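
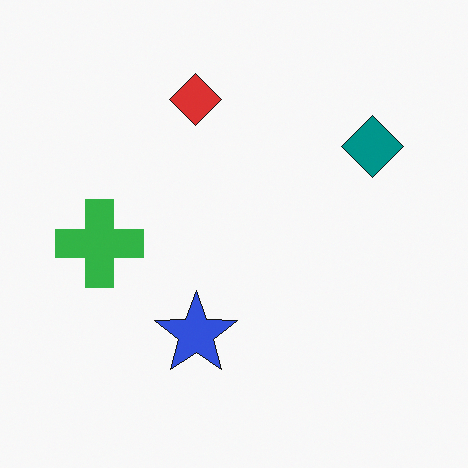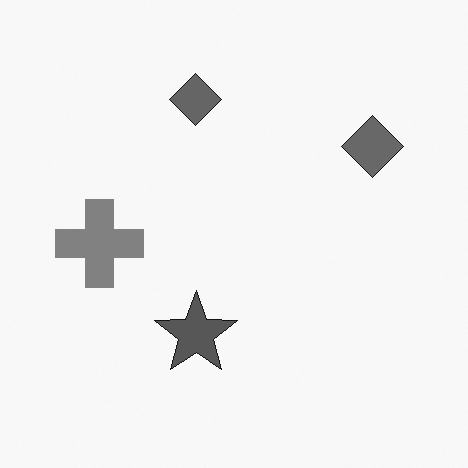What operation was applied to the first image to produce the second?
Converted to grayscale.

All color is removed — every shape is now a shade of grey.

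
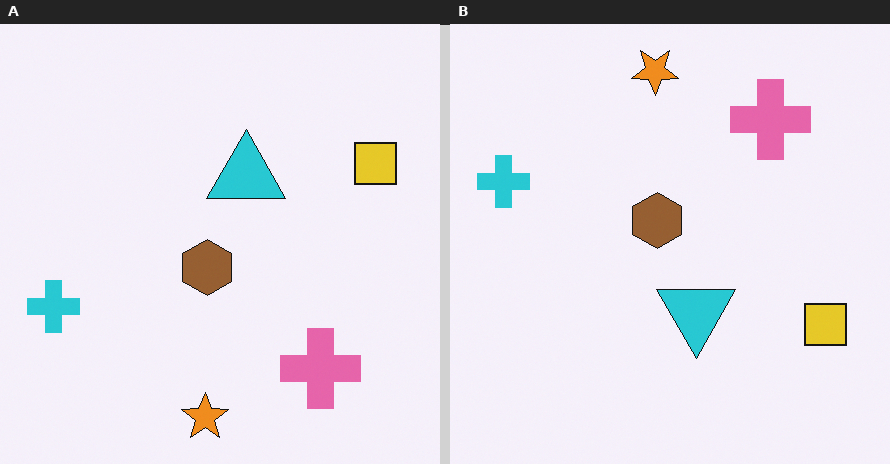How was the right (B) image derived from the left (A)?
The image was flipped vertically (top ↔ bottom).

The orange star is in the bottom of the left (A) image and the top of the right (B) — shapes on opposite sides of the horizontal midline have swapped in a mirror flip.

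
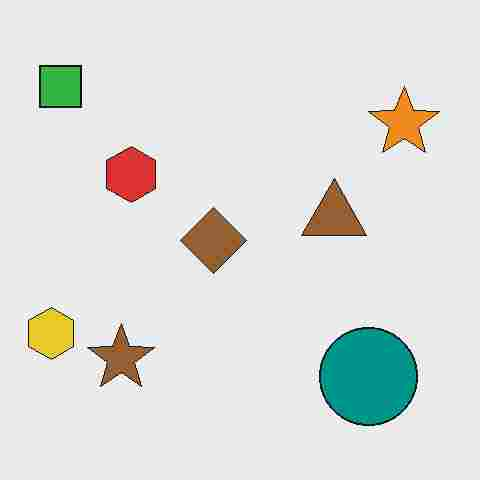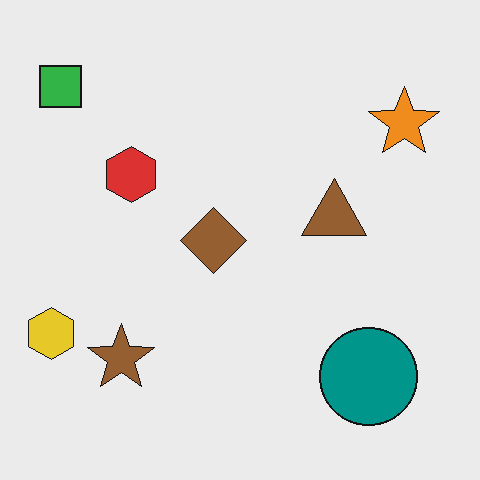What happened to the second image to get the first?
The transformation is: heavily JPEG-compressed with obvious blocking artifacts.

Blocky 8×8 compression artifacts appear around shape edges and the flat background shows ringing — characteristic JPEG degradation.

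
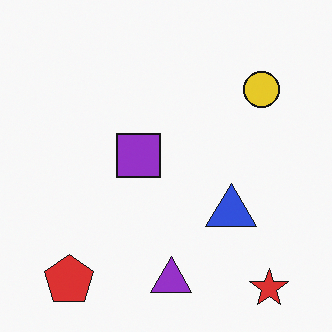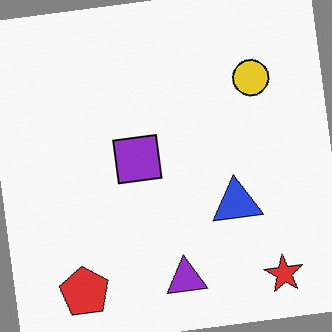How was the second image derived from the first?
It was rotated counter-clockwise by a small amount.

Every shape is tilted by the same angle and the image corners show triangular fill wedges — a whole-image rotation by a non-right angle.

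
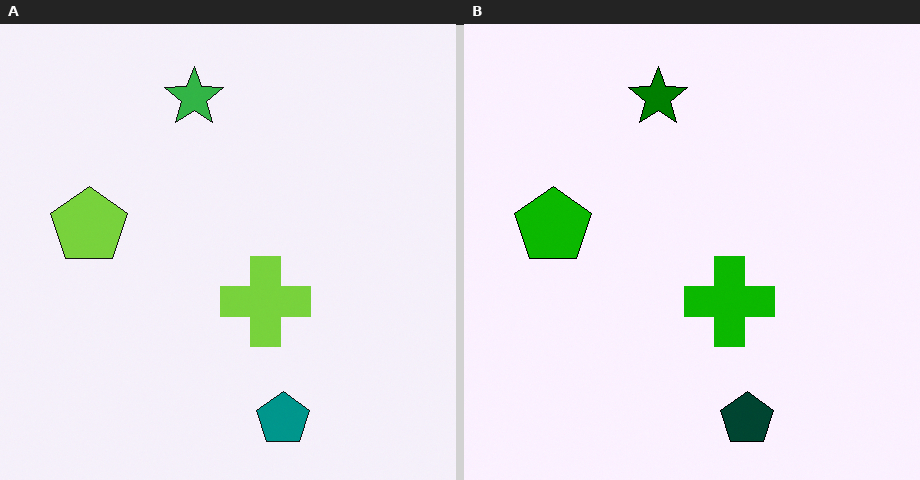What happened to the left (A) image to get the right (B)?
The transformation is: boosted in contrast.

Tones are pushed away from mid-grey across the whole image — a global contrast change.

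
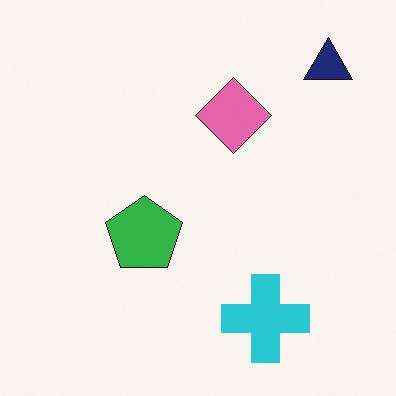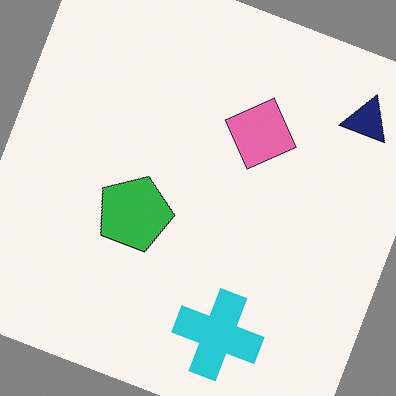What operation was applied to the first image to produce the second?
Rotated clockwise by a moderate amount.

Every shape is tilted by the same angle and the image corners show triangular fill wedges — a whole-image rotation by a non-right angle.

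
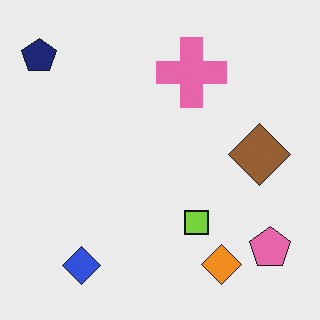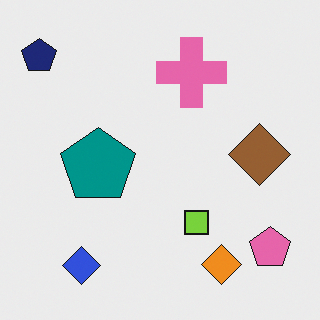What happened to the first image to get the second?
The image was overlaid with an additional teal pentagon.

A teal pentagon appears in the second image that is absent from the first.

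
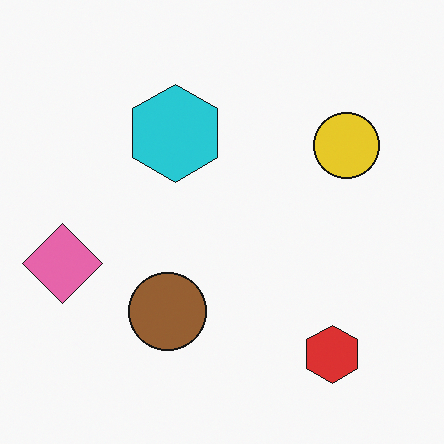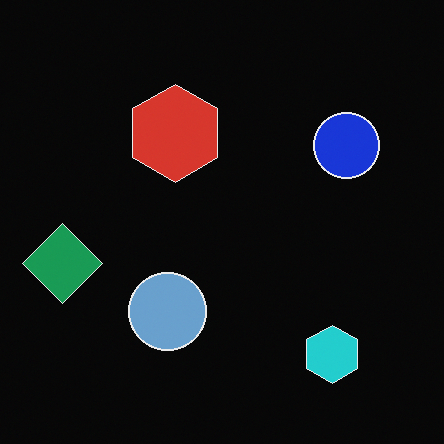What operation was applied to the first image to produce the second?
The transformation is: color-inverted (negative).

The light background has become dark and every shape's color is its complement — a photographic negative.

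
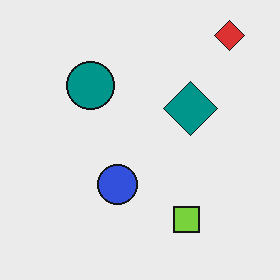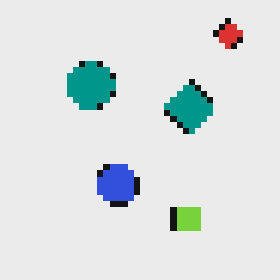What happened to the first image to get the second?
Moderately pixelated.

Shapes are reduced to large square blocks; fine edges and outlines are lost — a downscale-then-upscale (mosaic) effect.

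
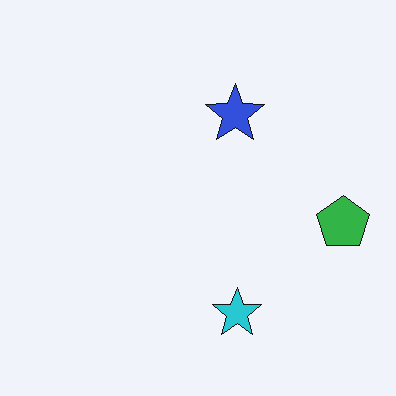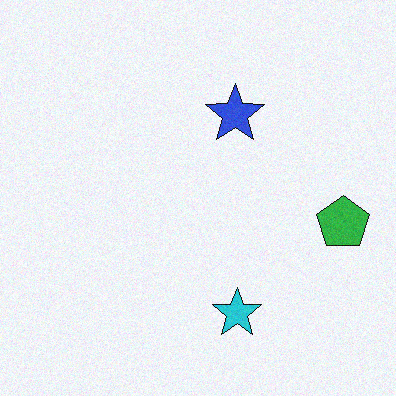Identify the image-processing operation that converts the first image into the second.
Degraded with light additive noise.

Random speckle covers the whole image, including the flat background.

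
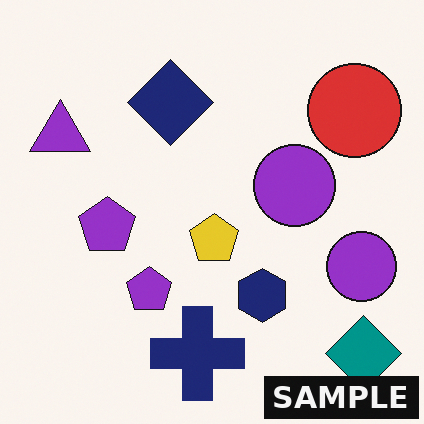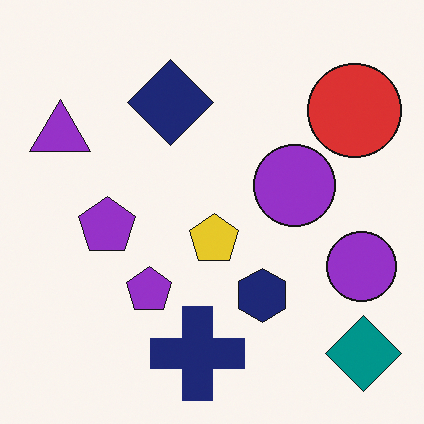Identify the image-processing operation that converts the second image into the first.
The first image is the second watermarked with the text "SAMPLE" in the lower-right corner.

A dark label reading "SAMPLE" appears in the lower-right corner.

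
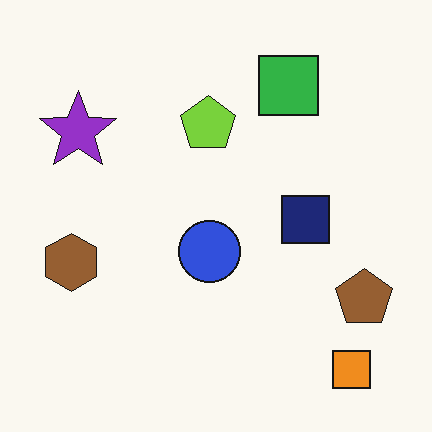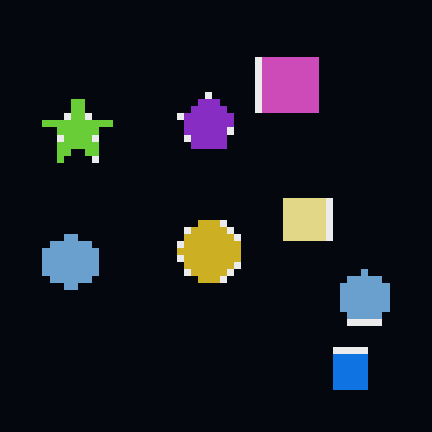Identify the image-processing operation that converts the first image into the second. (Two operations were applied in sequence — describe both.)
The image was color-inverted (negative), then pixelated into visible square blocks.

The light background has become dark and every shape's color is its complement — a photographic negative. Shapes are reduced to large square blocks; fine edges and outlines are lost — a downscale-then-upscale (mosaic) effect.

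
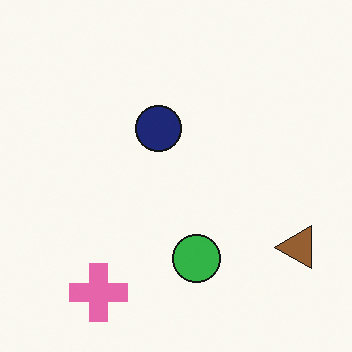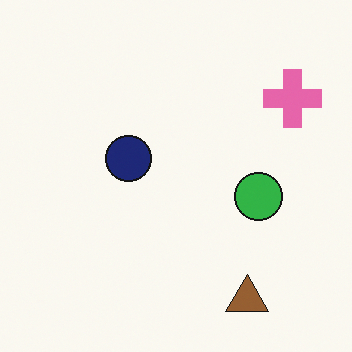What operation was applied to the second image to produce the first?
This is the original image transposed (reflected across the top-left ↔ bottom-right diagonal).

Shapes have swapped their row and column positions — what was in the top-right is now in the bottom-left — a diagonal reflection.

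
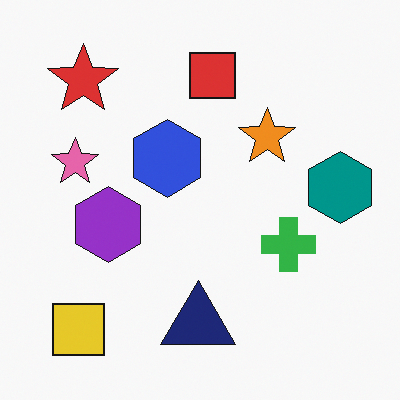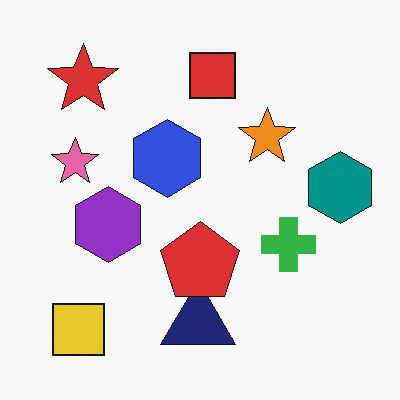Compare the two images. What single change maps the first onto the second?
The image was overlaid with an additional red pentagon.

A red pentagon appears in the second image that is absent from the first.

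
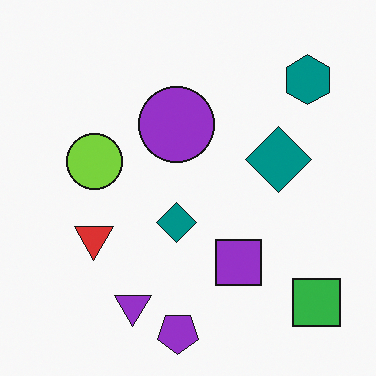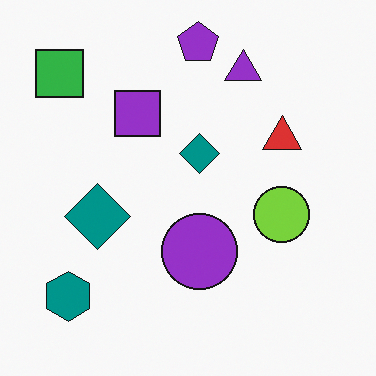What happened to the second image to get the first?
The first image is the second rotated 180°.

The green square sits in the top-left of the second image and the bottom-right of the first — consistent with a whole-image 180° rotation.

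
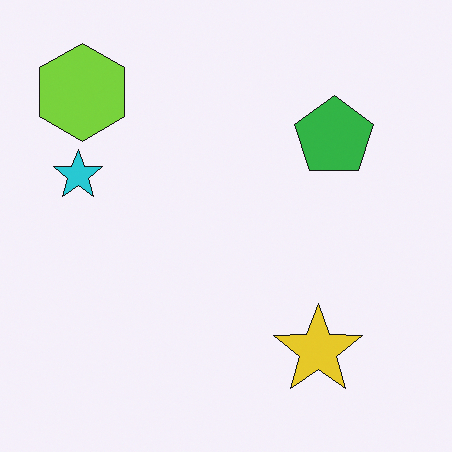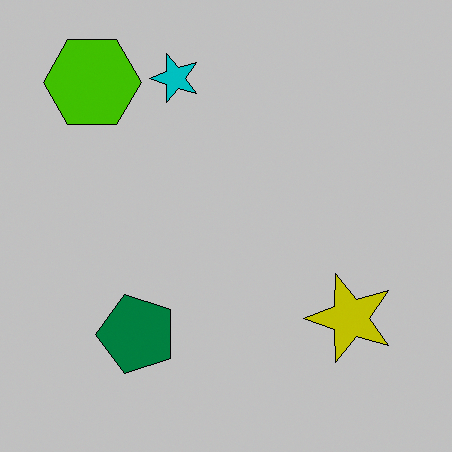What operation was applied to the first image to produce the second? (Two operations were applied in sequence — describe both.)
The transformation is: transposed (reflected across the top-left ↔ bottom-right diagonal), then heavily posterized to just a handful of flat colors.

Shapes have swapped their row and column positions — what was in the top-right is now in the bottom-left — a diagonal reflection. Each flat color has snapped to a coarser quantized level — most visibly, the near-white background has dropped to a flat grey.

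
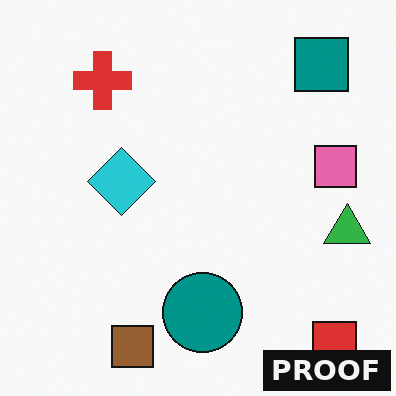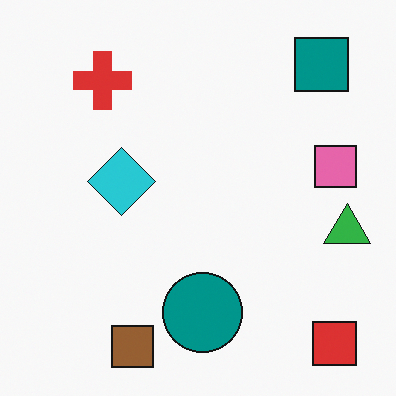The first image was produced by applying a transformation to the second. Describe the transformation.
The first image is the second watermarked with the text "PROOF" in the lower-right corner.

A dark label reading "PROOF" appears in the lower-right corner.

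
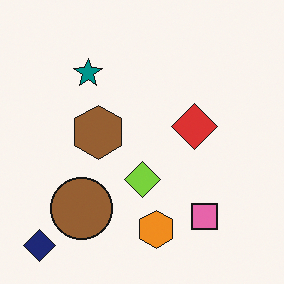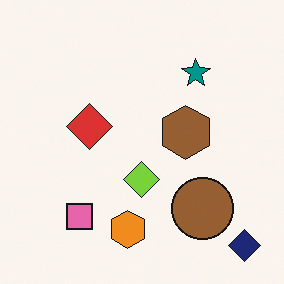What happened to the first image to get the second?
It was flipped horizontally (left ↔ right).

The navy diamond is in the bottom-left of the first image and the bottom-right of the second — shapes on opposite sides of the vertical midline have swapped in a mirror flip.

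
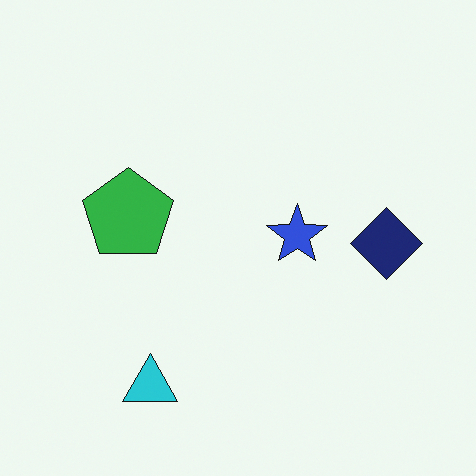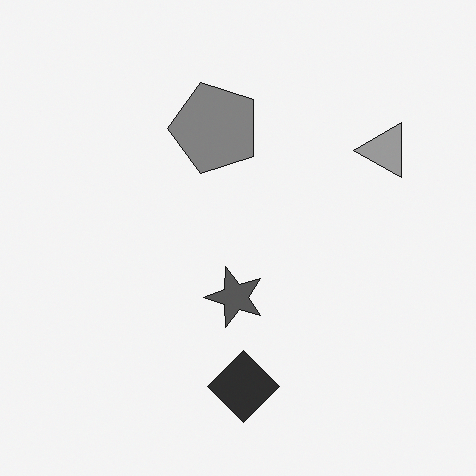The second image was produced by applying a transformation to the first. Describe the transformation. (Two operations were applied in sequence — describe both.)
Transposed (reflected across the top-left ↔ bottom-right diagonal), then converted to grayscale.

Shapes have swapped their row and column positions — what was in the top-right is now in the bottom-left — a diagonal reflection. All color is removed — every shape is now a shade of grey.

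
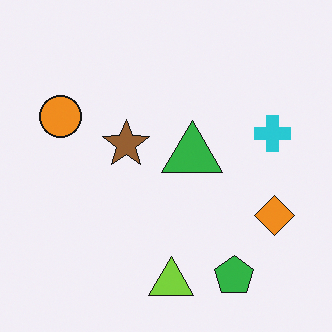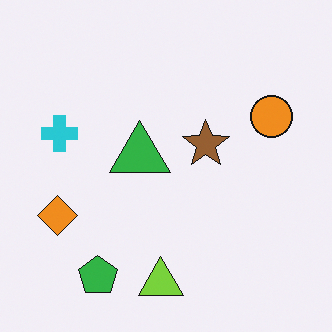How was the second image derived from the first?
The transformation is: flipped horizontally (left ↔ right).

The orange diamond is in the right of the first image and the left of the second — shapes on opposite sides of the vertical midline have swapped in a mirror flip.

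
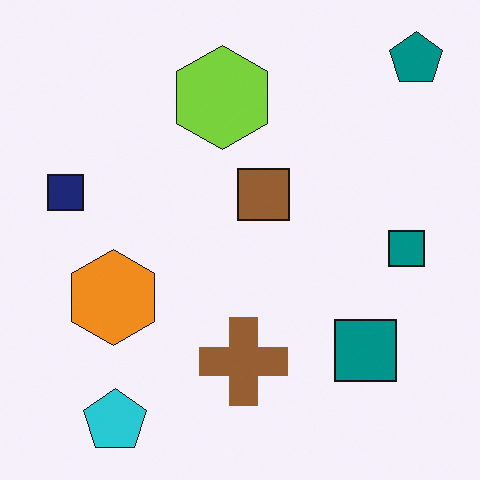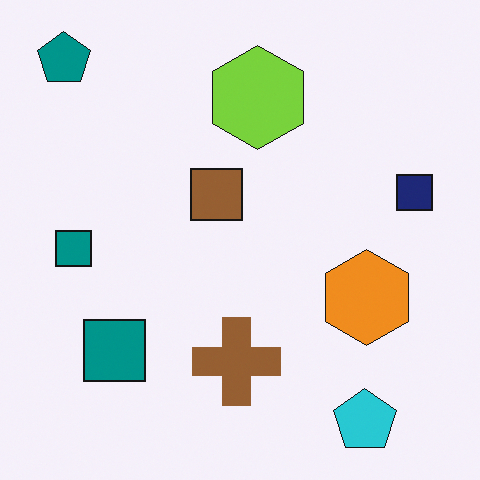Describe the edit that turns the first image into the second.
The image was flipped horizontally (left ↔ right).

The teal pentagon is in the top-right of the first image and the top-left of the second — shapes on opposite sides of the vertical midline have swapped in a mirror flip.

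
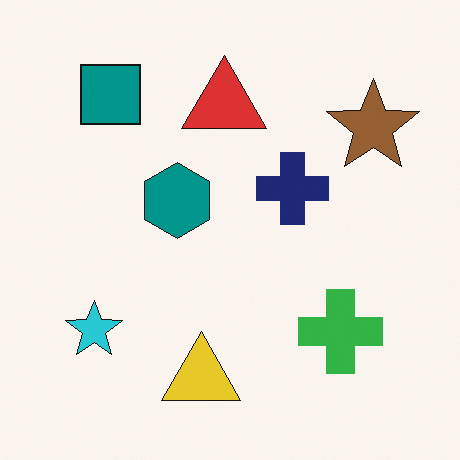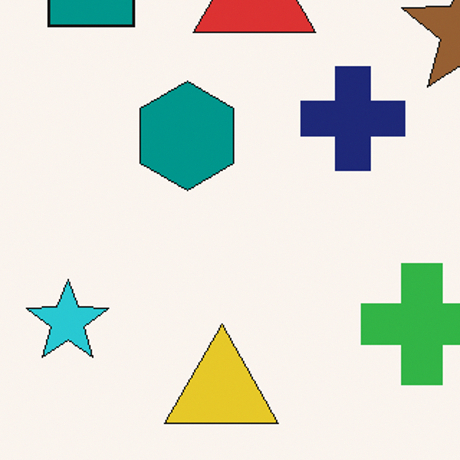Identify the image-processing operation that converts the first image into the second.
The image was cropped slightly and scaled back up.

The visible shapes are larger and the field of view is narrower; shapes near the original edges may be partly or wholly outside the frame — a crop-and-rescale.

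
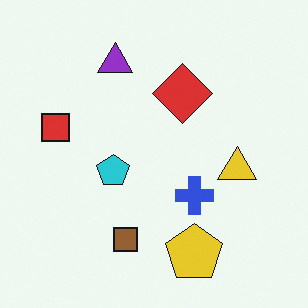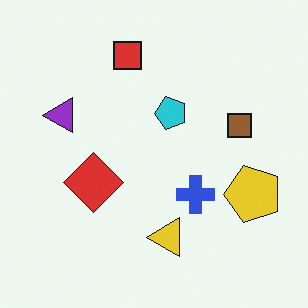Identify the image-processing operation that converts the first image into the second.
The second image is the first transposed (reflected across the top-left ↔ bottom-right diagonal).

Shapes have swapped their row and column positions — what was in the top-right is now in the bottom-left — a diagonal reflection.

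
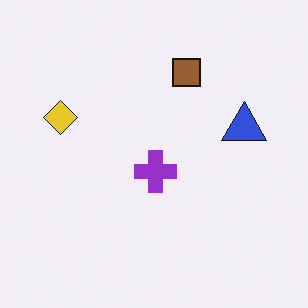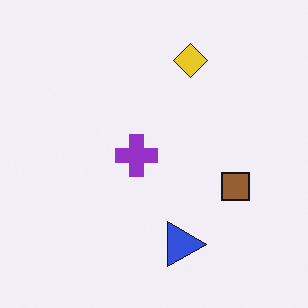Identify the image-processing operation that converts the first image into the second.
The image was rotated 90° clockwise.

The yellow diamond sits in the left of the first image and the top of the second — consistent with a whole-image 90° clockwise rotation.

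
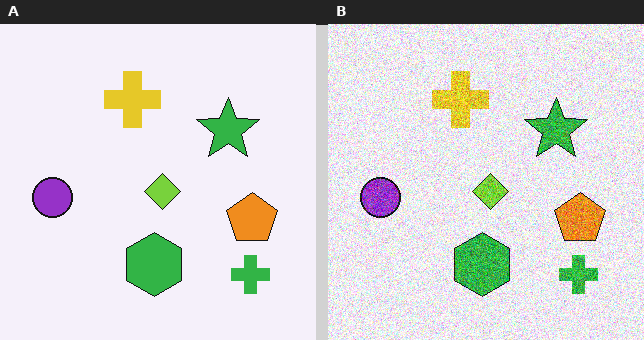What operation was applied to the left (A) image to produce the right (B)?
It was degraded with strong gaussian noise.

Random speckle covers the whole image, including the flat background.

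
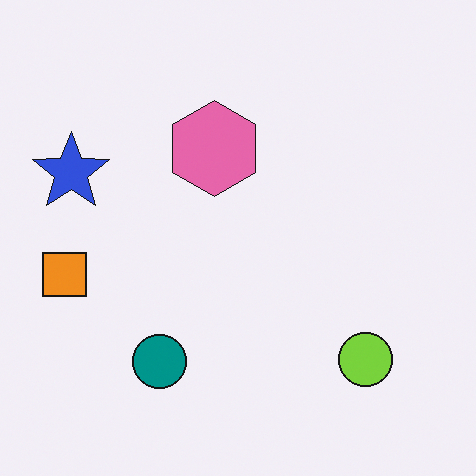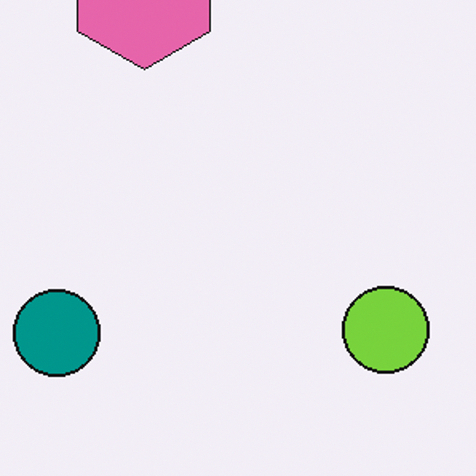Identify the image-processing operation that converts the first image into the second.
It was cropped slightly and scaled back up.

The visible shapes are larger and the field of view is narrower; shapes near the original edges may be partly or wholly outside the frame — a crop-and-rescale.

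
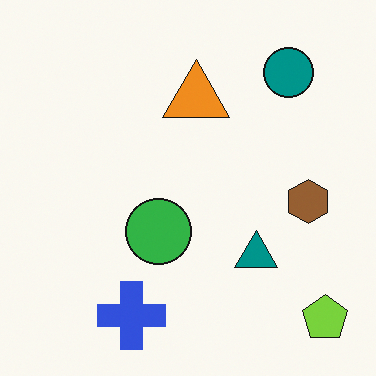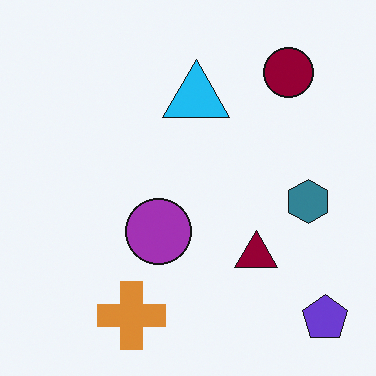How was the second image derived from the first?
The image was hue-shifted through roughly half the color wheel.

Every shape's color has rotated by the same amount around the hue wheel — a uniform hue shift.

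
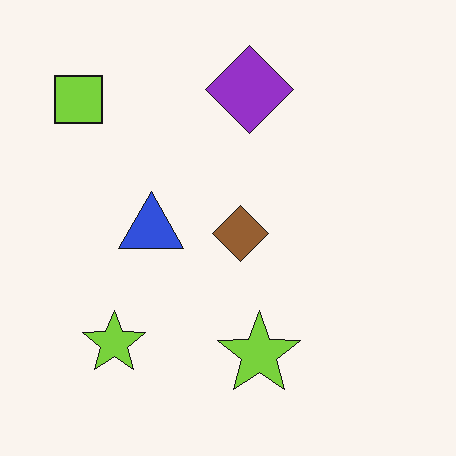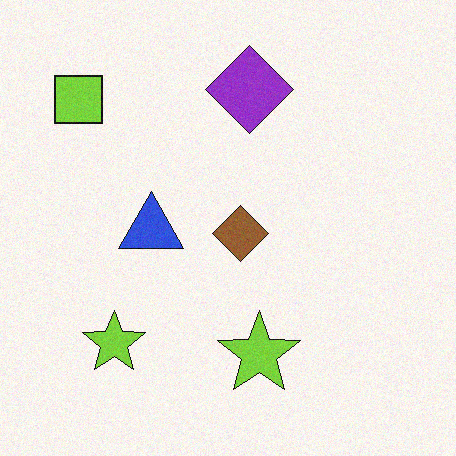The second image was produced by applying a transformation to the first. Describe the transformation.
The second image is the first degraded with subtle gaussian noise.

Random speckle covers the whole image, including the flat background.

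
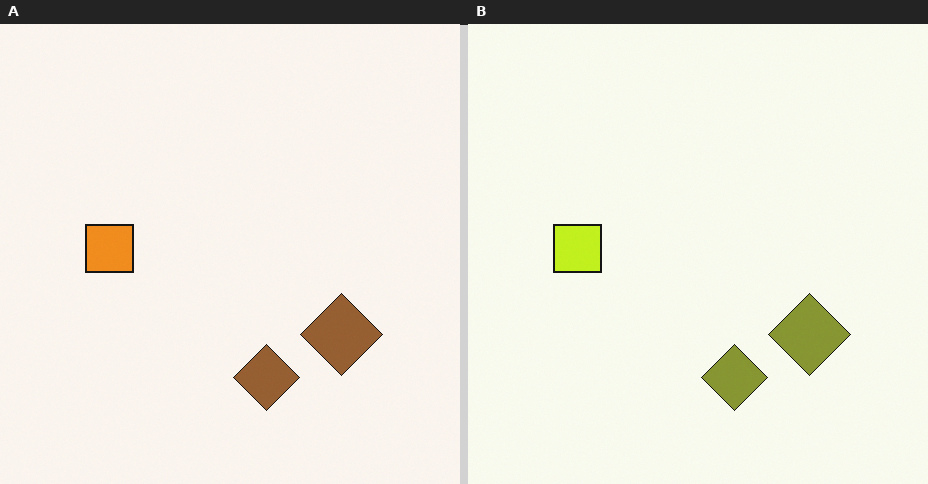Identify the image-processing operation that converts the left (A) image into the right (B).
The image was hue-shifted slightly.

Every shape's color has rotated by the same amount around the hue wheel — a uniform hue shift.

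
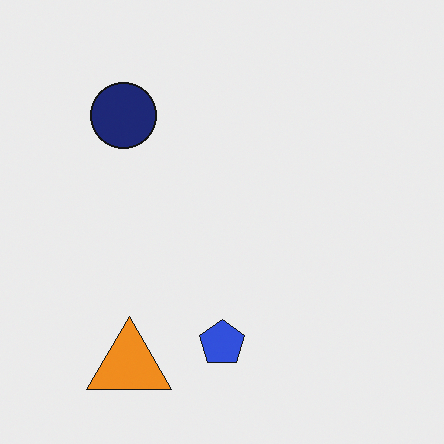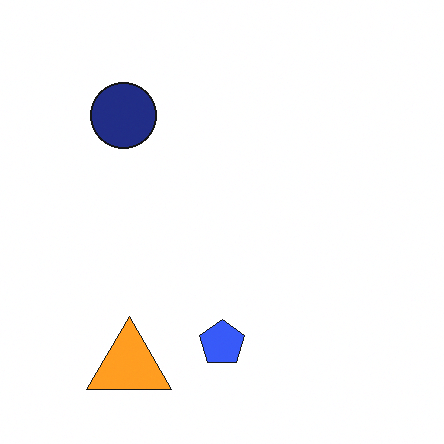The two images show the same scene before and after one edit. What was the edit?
The image was brightened a little.

Every pixel — background and shapes alike — is uniformly brightened.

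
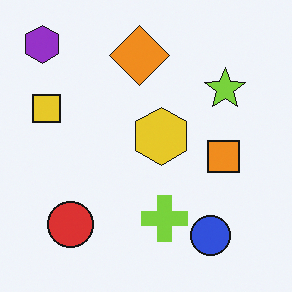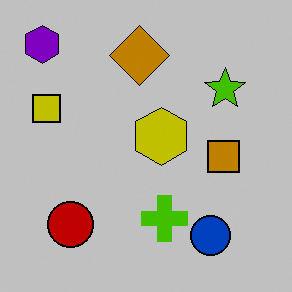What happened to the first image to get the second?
It was aggressively posterized.

Each flat color has snapped to a coarser quantized level — most visibly, the near-white background has dropped to a flat grey.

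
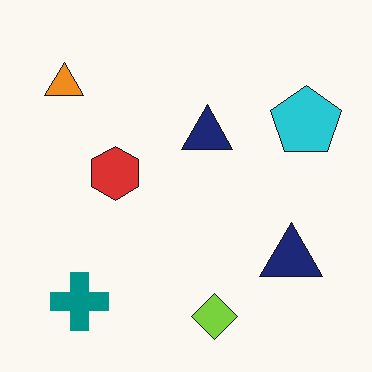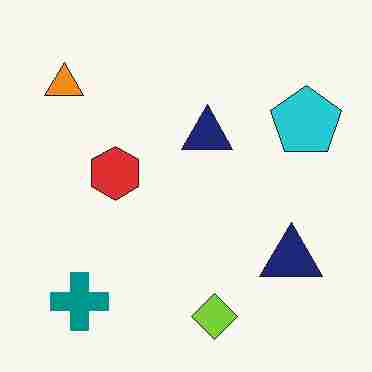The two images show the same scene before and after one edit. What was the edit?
The second image is the first heavily JPEG-compressed with obvious blocking artifacts.

Blocky 8×8 compression artifacts appear around shape edges and the flat background shows ringing — characteristic JPEG degradation.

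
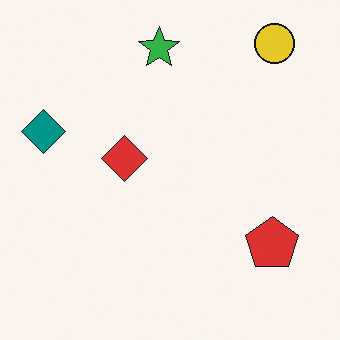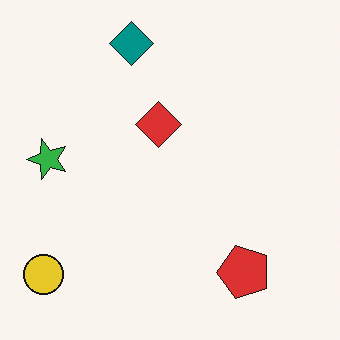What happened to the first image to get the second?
The second image is the first transposed (reflected across the top-left ↔ bottom-right diagonal).

Shapes have swapped their row and column positions — what was in the top-right is now in the bottom-left — a diagonal reflection.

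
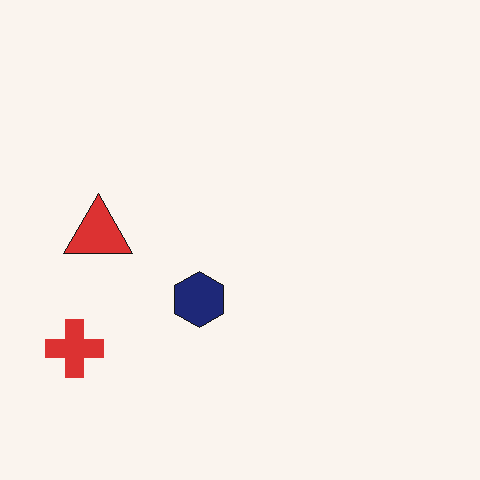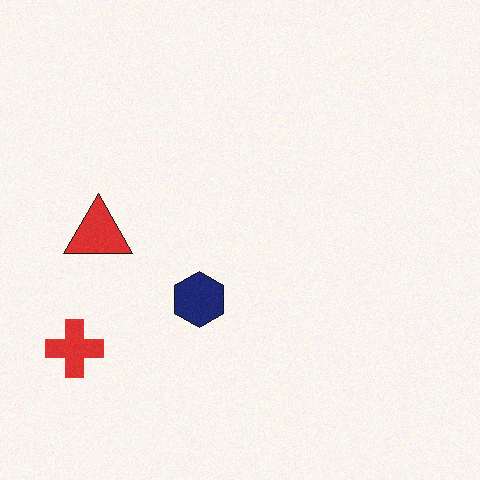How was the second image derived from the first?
It was degraded with light additive noise.

Random speckle covers the whole image, including the flat background.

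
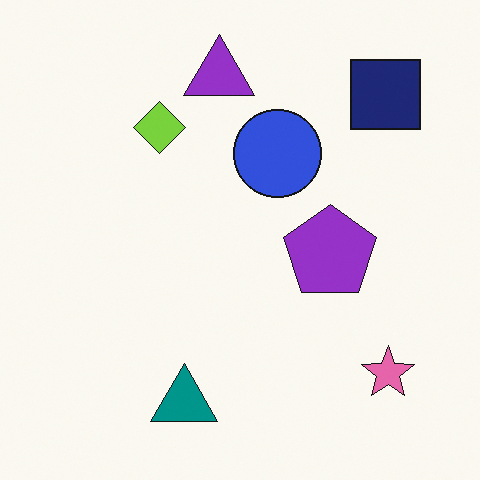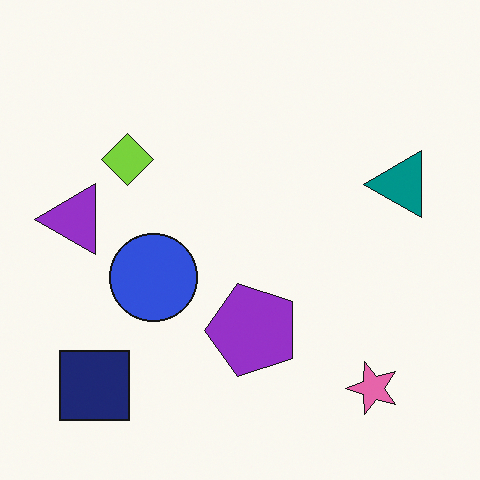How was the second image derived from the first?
The image was transposed (reflected across the top-left ↔ bottom-right diagonal).

Shapes have swapped their row and column positions — what was in the top-right is now in the bottom-left — a diagonal reflection.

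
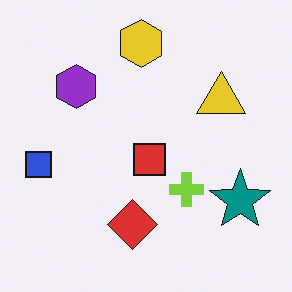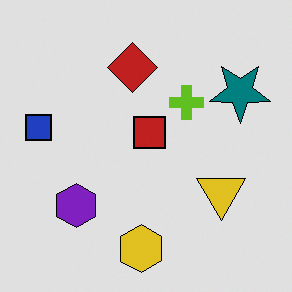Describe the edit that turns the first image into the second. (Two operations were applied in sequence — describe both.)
It was moderately posterized, then flipped vertically (top ↔ bottom).

Each flat color has snapped to a coarser quantized level — most visibly, the near-white background has dropped to a flat grey. The yellow hexagon is in the top of the first image and the bottom of the second — shapes on opposite sides of the horizontal midline have swapped in a mirror flip.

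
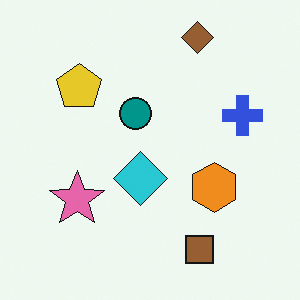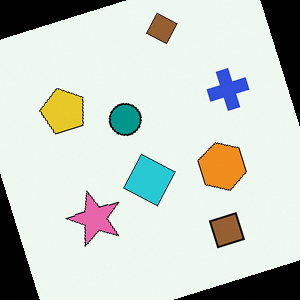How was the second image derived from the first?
The second image is the first rotated counter-clockwise by a clearly visible amount.

Every shape is tilted by the same angle and the image corners show triangular fill wedges — a whole-image rotation by a non-right angle.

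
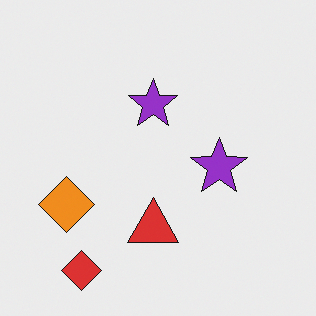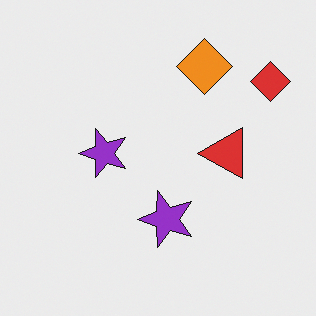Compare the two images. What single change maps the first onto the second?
Transposed (reflected across the top-left ↔ bottom-right diagonal).

Shapes have swapped their row and column positions — what was in the top-right is now in the bottom-left — a diagonal reflection.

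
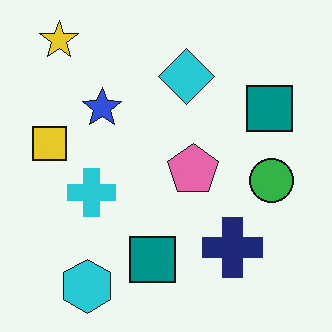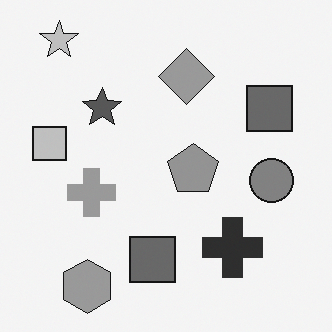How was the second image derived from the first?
It was converted to grayscale.

All color is removed — every shape is now a shade of grey.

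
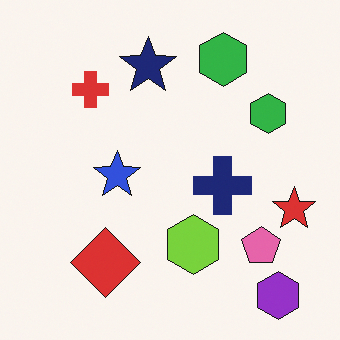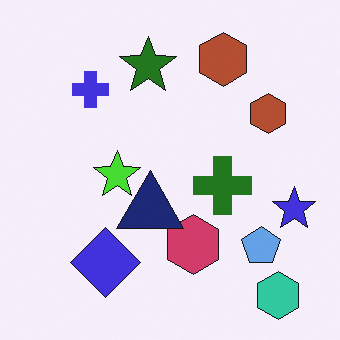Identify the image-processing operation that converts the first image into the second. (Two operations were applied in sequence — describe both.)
This is the original image hue-shifted through roughly half the color wheel, then overlaid with an additional navy triangle.

Every shape's color has rotated by the same amount around the hue wheel — a uniform hue shift. A navy triangle appears in the second image that is absent from the first.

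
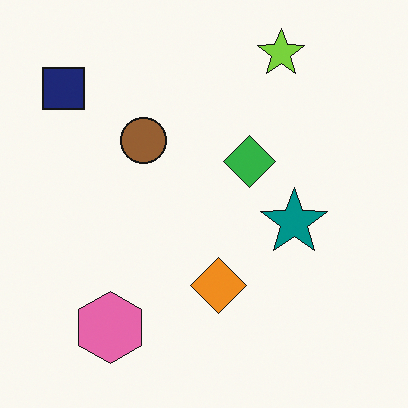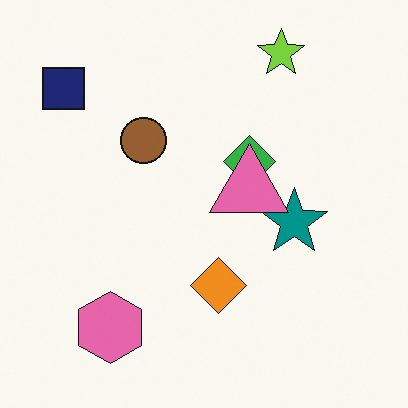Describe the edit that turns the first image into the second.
The transformation is: overlaid with an additional pink triangle.

A pink triangle appears in the second image that is absent from the first.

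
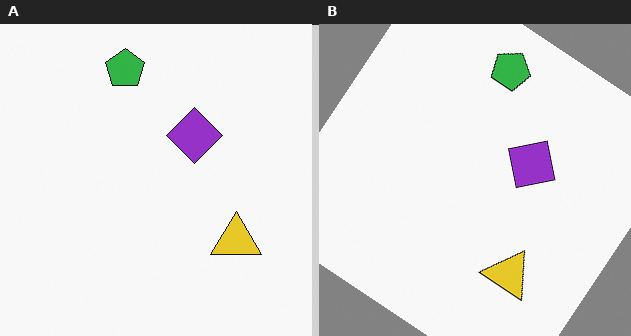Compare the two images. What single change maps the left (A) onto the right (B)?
The transformation is: rotated clockwise by a large amount — several tens of degrees.

Every shape is tilted by the same angle and the image corners show triangular fill wedges — a whole-image rotation by a non-right angle.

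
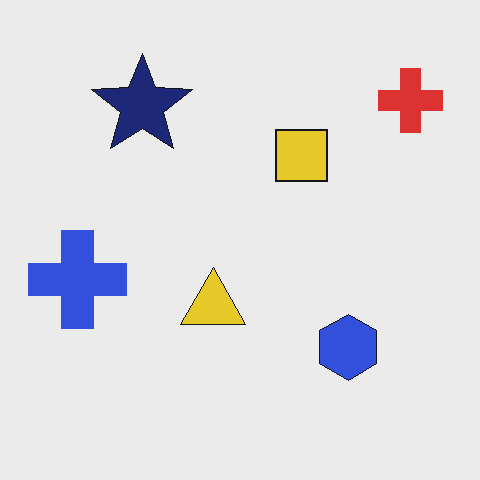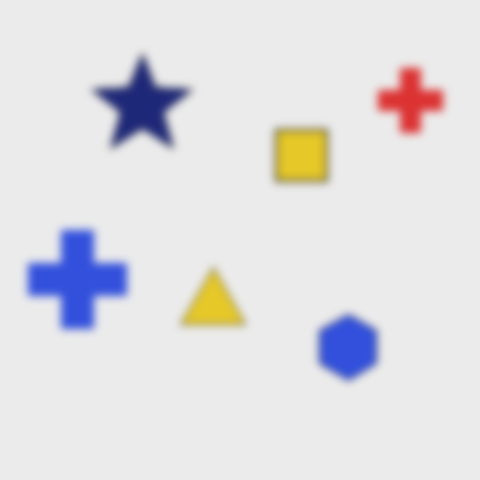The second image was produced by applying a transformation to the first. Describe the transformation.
This is the original image moderately blurred.

Shape edges and outlines are uniformly softened across the whole image.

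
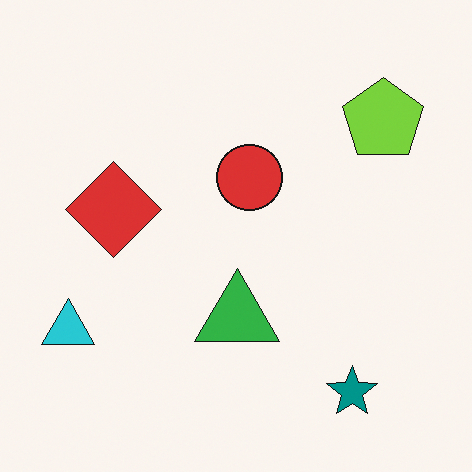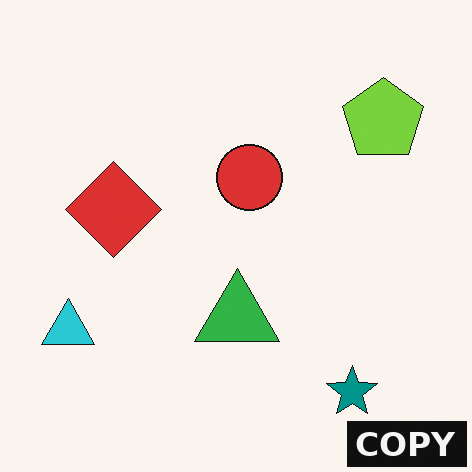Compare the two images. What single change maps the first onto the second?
Watermarked with the text "COPY" in the lower-right corner.

A dark label reading "COPY" appears in the lower-right corner.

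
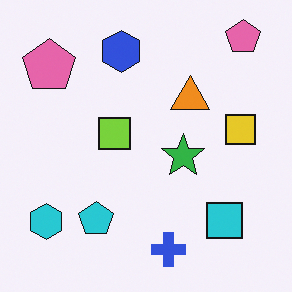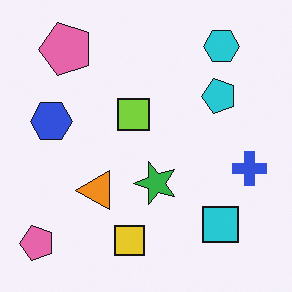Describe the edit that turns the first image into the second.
This is the original image transposed (reflected across the top-left ↔ bottom-right diagonal).

Shapes have swapped their row and column positions — what was in the top-right is now in the bottom-left — a diagonal reflection.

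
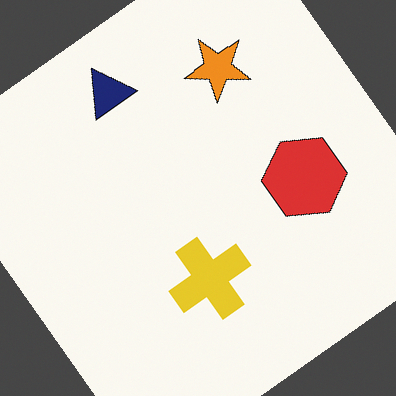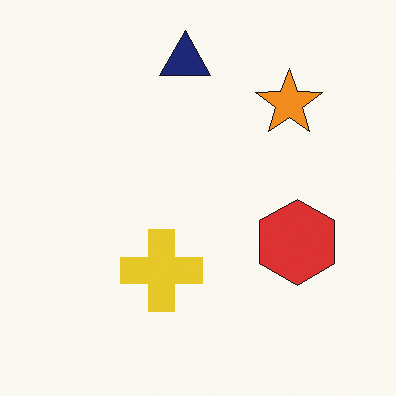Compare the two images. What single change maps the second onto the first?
The image was rotated counter-clockwise by a large amount — several tens of degrees.

Every shape is tilted by the same angle and the image corners show triangular fill wedges — a whole-image rotation by a non-right angle.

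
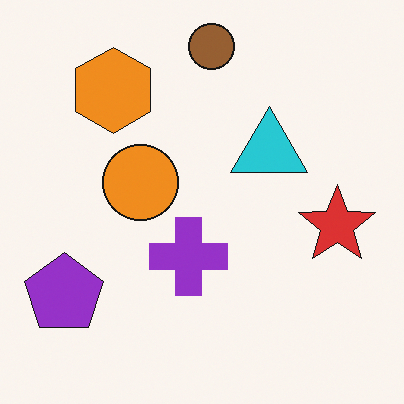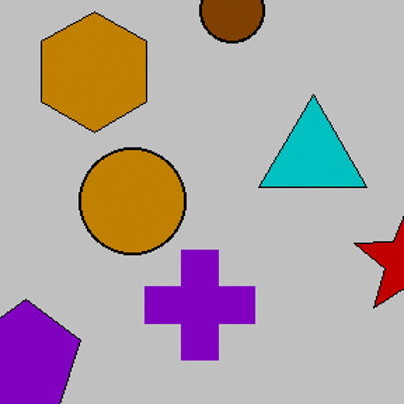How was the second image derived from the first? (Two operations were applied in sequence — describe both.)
The second image is the first aggressively posterized, then cropped to a modestly smaller region and rescaled.

Each flat color has snapped to a coarser quantized level — most visibly, the near-white background has dropped to a flat grey. The visible shapes are larger and the field of view is narrower; shapes near the original edges may be partly or wholly outside the frame — a crop-and-rescale.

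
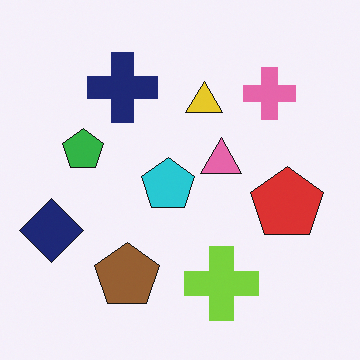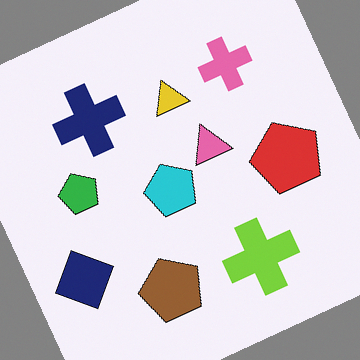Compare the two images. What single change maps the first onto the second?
Rotated counter-clockwise by a clearly visible amount.

Every shape is tilted by the same angle and the image corners show triangular fill wedges — a whole-image rotation by a non-right angle.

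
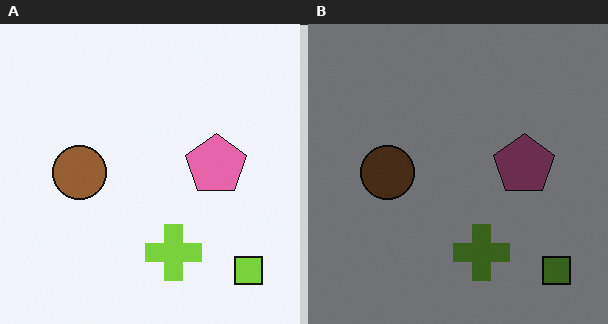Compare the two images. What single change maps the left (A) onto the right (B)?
The transformation is: noticeably darkened.

Every pixel — background and shapes alike — is uniformly darkened.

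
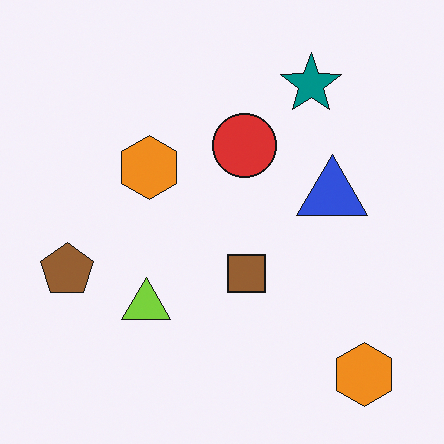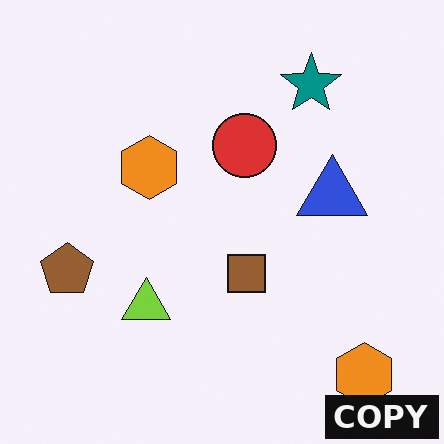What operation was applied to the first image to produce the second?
The image was watermarked with the text "COPY" in the lower-right corner.

A dark label reading "COPY" appears in the lower-right corner.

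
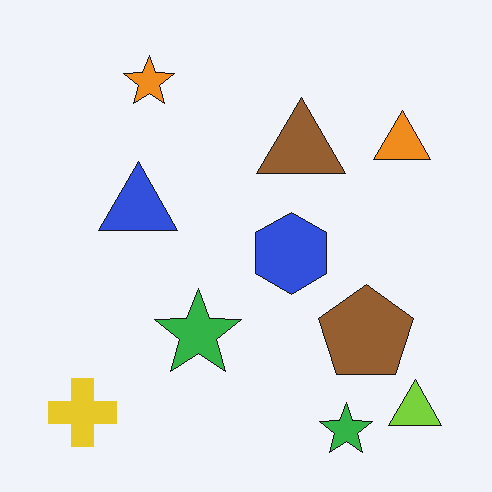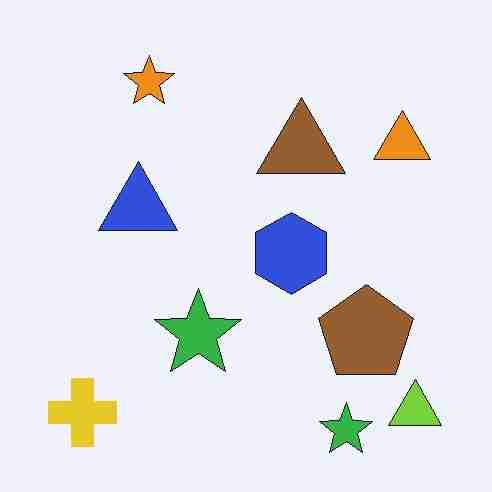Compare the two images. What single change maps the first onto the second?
The transformation is: heavily JPEG-compressed with obvious blocking artifacts.

Blocky 8×8 compression artifacts appear around shape edges and the flat background shows ringing — characteristic JPEG degradation.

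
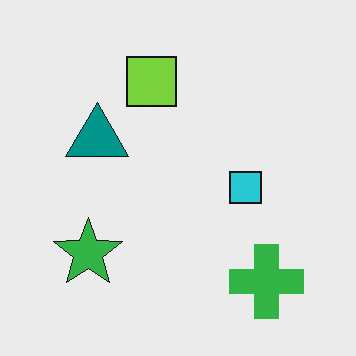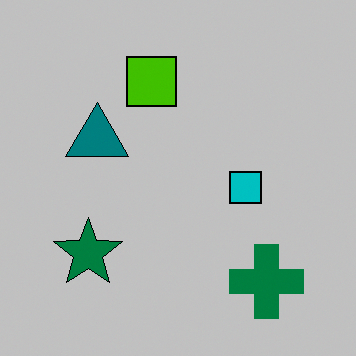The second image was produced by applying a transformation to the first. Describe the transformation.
The second image is the first heavily posterized to just a handful of flat colors.

Each flat color has snapped to a coarser quantized level — most visibly, the near-white background has dropped to a flat grey.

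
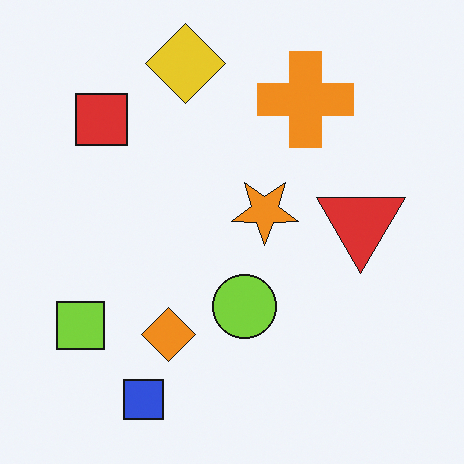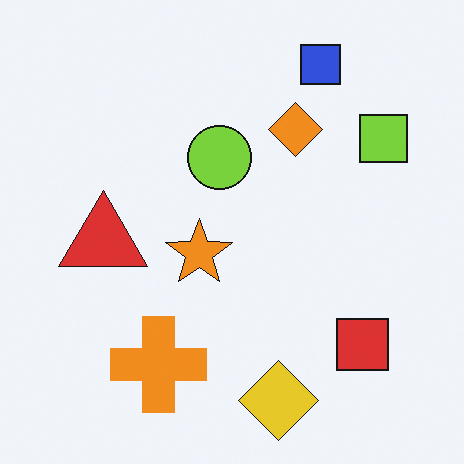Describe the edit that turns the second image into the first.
The first image is the second rotated 180°.

The blue square sits in the top-right of the second image and the bottom-left of the first — consistent with a whole-image 180° rotation.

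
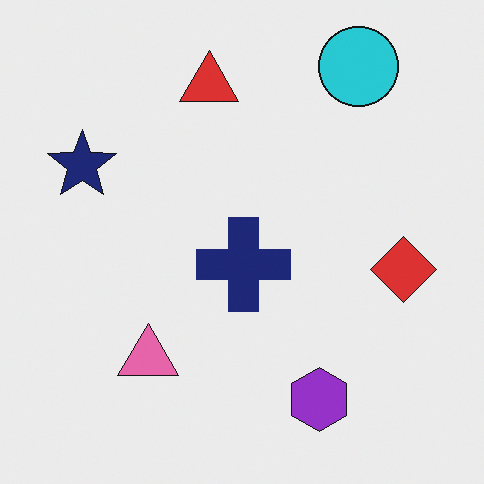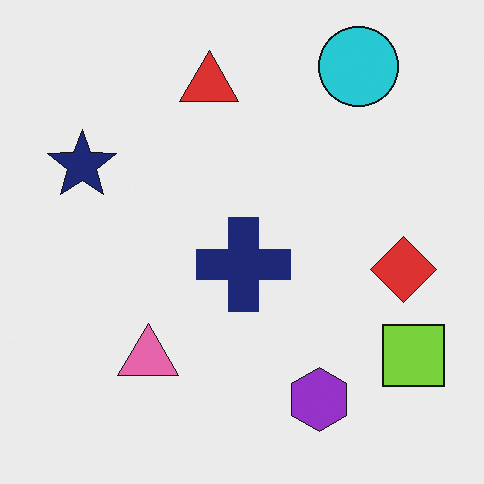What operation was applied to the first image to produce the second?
Overlaid with an additional lime square.

A lime square appears in the second image that is absent from the first.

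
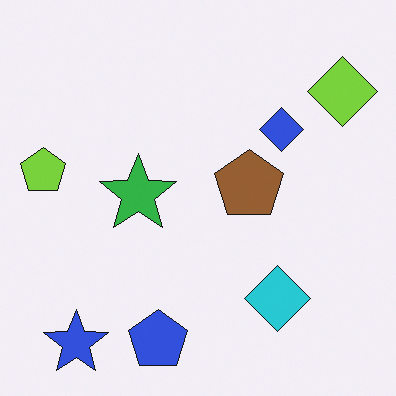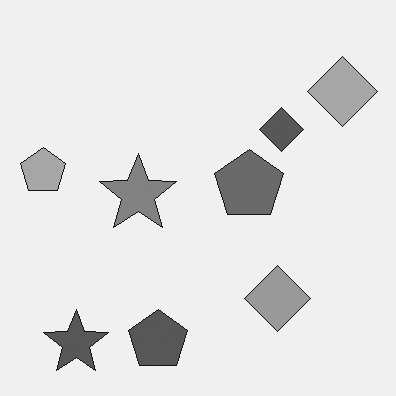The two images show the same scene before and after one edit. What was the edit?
It was converted to grayscale.

All color is removed — every shape is now a shade of grey.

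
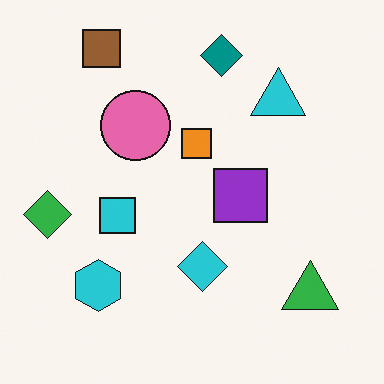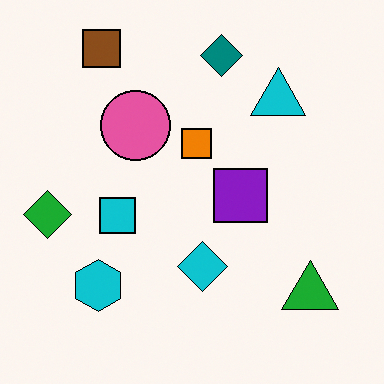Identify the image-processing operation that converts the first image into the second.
It was given slightly increased contrast.

Tones are pushed away from mid-grey across the whole image — a global contrast change.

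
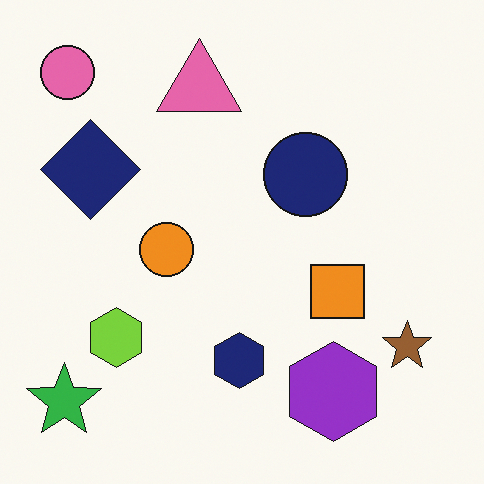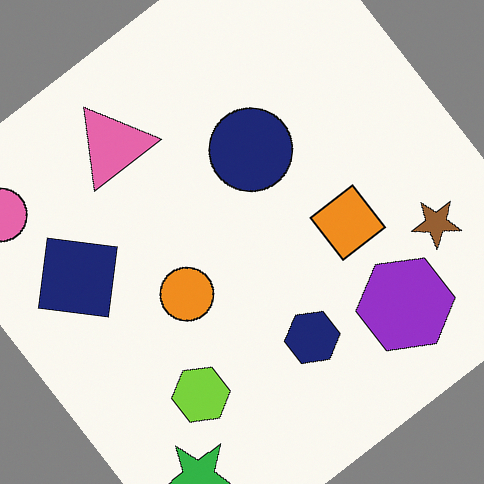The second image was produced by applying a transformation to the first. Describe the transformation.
This is the original image rotated counter-clockwise by a large amount — several tens of degrees.

Every shape is tilted by the same angle and the image corners show triangular fill wedges — a whole-image rotation by a non-right angle.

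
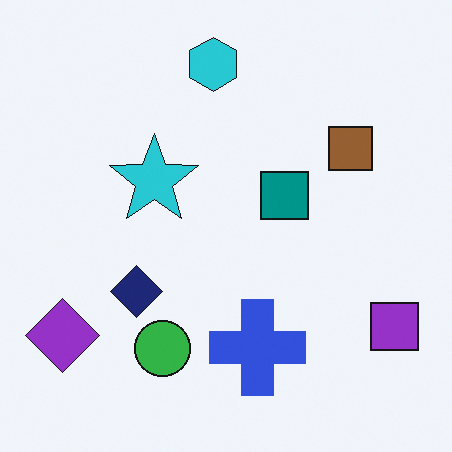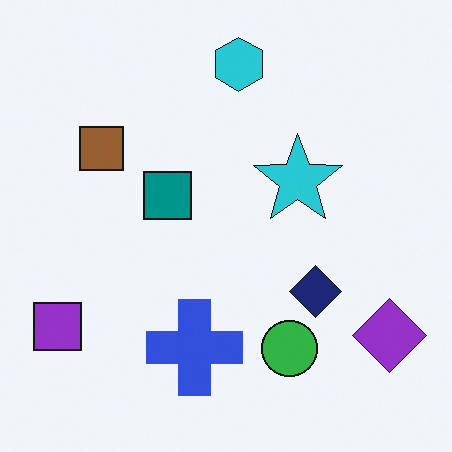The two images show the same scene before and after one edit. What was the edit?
The transformation is: flipped horizontally (left ↔ right).

The purple square is in the bottom-right of the first image and the bottom-left of the second — shapes on opposite sides of the vertical midline have swapped in a mirror flip.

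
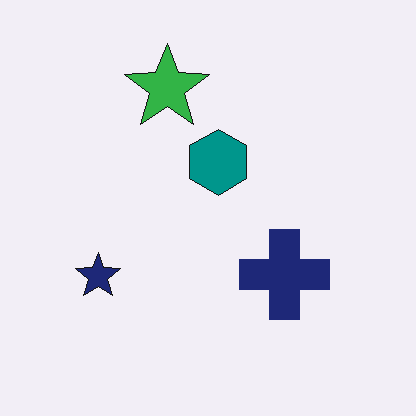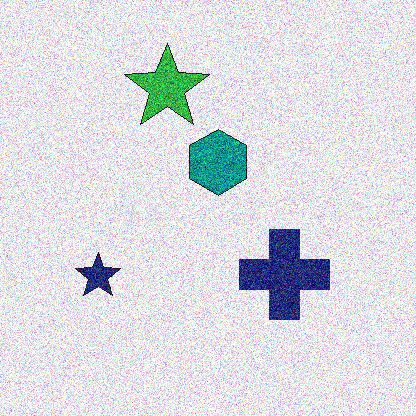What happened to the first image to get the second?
It was degraded with strong gaussian noise.

Random speckle covers the whole image, including the flat background.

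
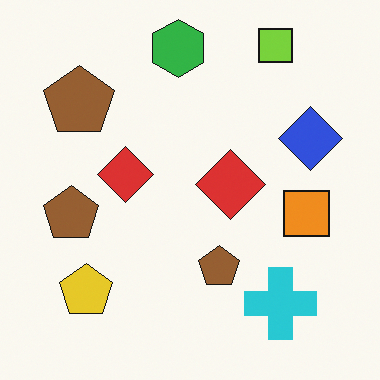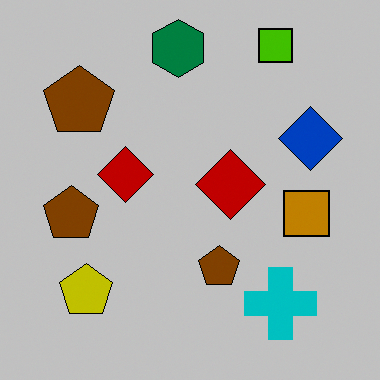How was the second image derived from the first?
The transformation is: heavily posterized to just a handful of flat colors.

Each flat color has snapped to a coarser quantized level — most visibly, the near-white background has dropped to a flat grey.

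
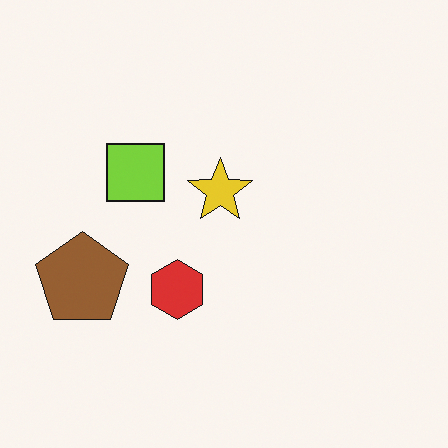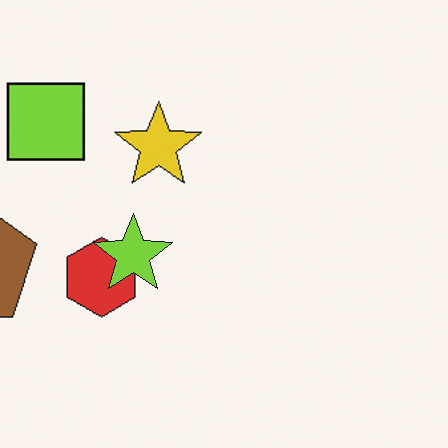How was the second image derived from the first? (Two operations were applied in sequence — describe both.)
The transformation is: cropped to a modestly smaller region and rescaled, then overlaid with an additional lime star.

The visible shapes are larger and the field of view is narrower; shapes near the original edges may be partly or wholly outside the frame — a crop-and-rescale. A lime star appears in the second image that is absent from the first.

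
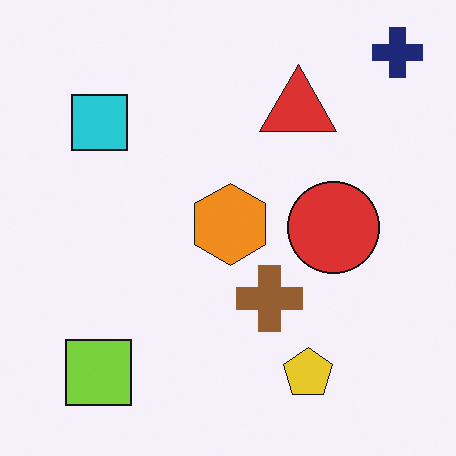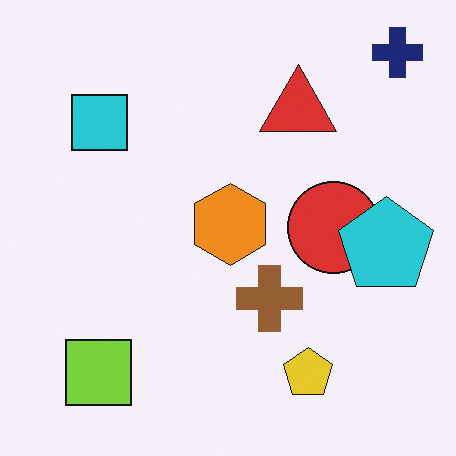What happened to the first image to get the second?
The transformation is: overlaid with an additional cyan pentagon.

A cyan pentagon appears in the second image that is absent from the first.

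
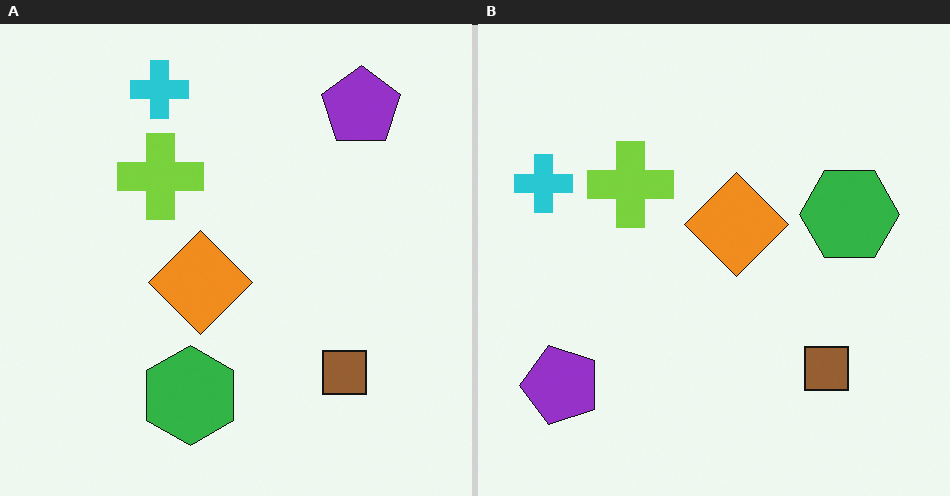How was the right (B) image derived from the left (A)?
This is the original image transposed (reflected across the top-left ↔ bottom-right diagonal).

Shapes have swapped their row and column positions — what was in the top-right is now in the bottom-left — a diagonal reflection.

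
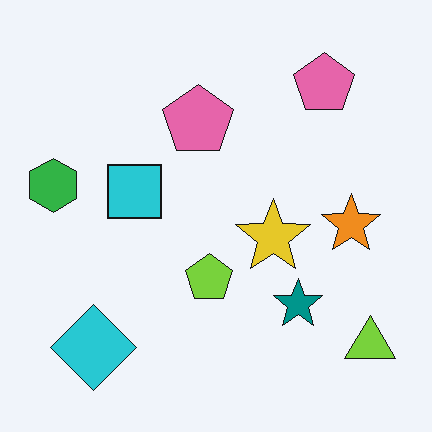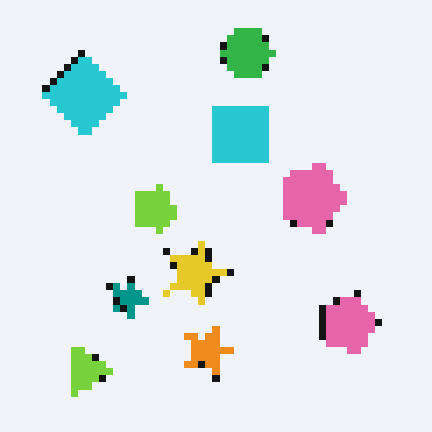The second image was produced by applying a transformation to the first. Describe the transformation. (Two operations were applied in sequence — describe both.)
Rotated 90° clockwise, then pixelated into visible square blocks.

The lime triangle sits in the bottom-right of the first image and the bottom-left of the second — consistent with a whole-image 90° clockwise rotation. Shapes are reduced to large square blocks; fine edges and outlines are lost — a downscale-then-upscale (mosaic) effect.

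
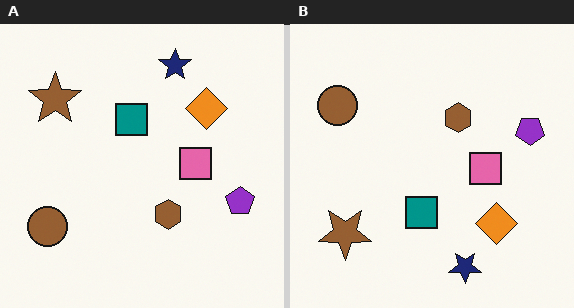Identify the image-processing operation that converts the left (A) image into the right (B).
It was flipped vertically (top ↔ bottom).

The navy star is in the top of the left (A) image and the bottom of the right (B) — shapes on opposite sides of the horizontal midline have swapped in a mirror flip.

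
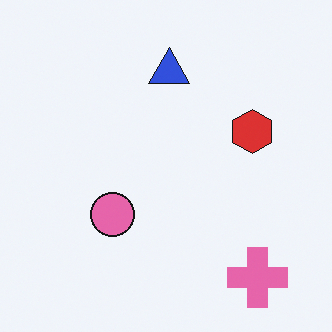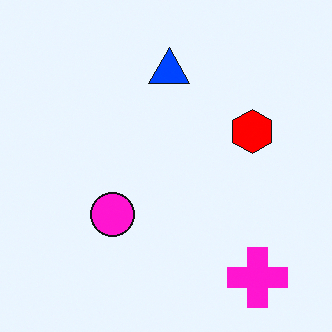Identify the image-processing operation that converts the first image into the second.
The image was heavily oversaturated.

All colors are more vivid — a global saturation change.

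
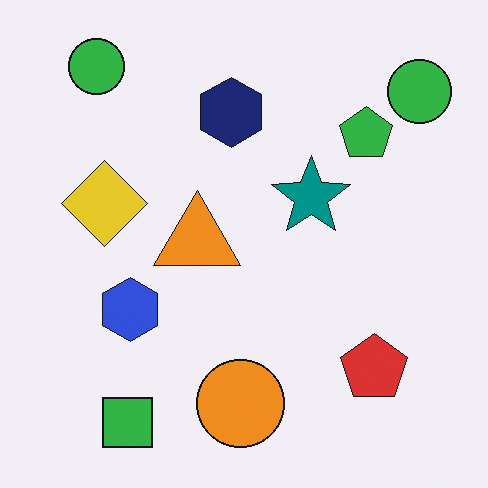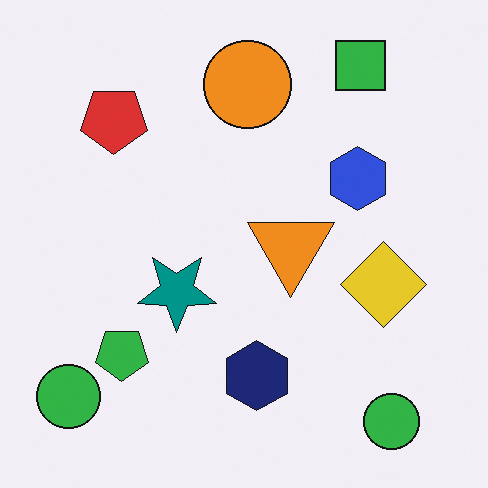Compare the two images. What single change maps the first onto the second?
This is the original image rotated 180°.

The green square sits in the bottom-left of the first image and the top-right of the second — consistent with a whole-image 180° rotation.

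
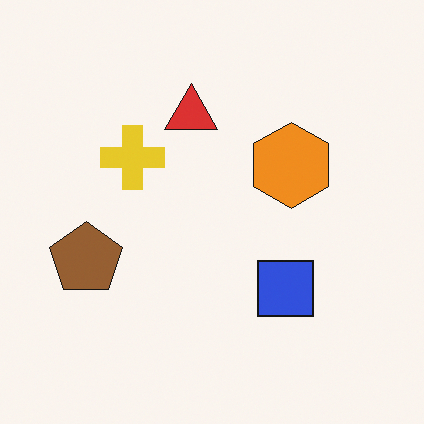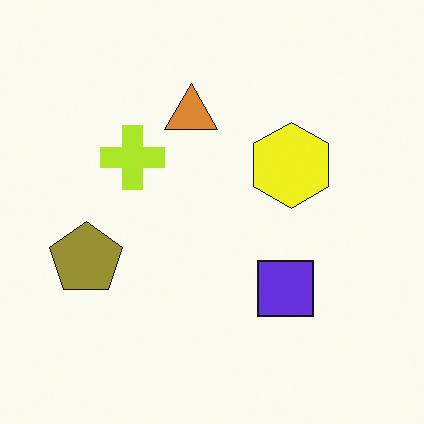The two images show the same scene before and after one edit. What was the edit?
The image was hue-shifted slightly.

Every shape's color has rotated by the same amount around the hue wheel — a uniform hue shift.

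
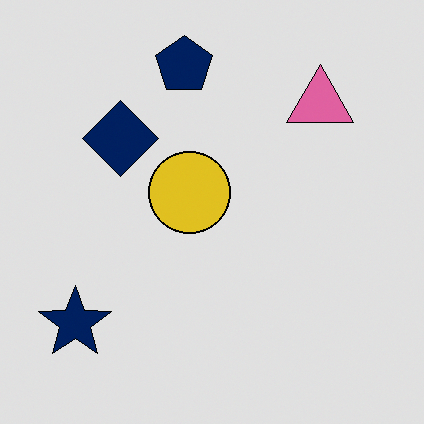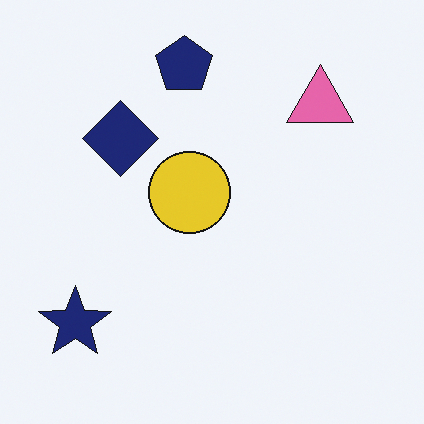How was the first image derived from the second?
The first image is the second posterized to a reduced palette.

Each flat color has snapped to a coarser quantized level — most visibly, the near-white background has dropped to a flat grey.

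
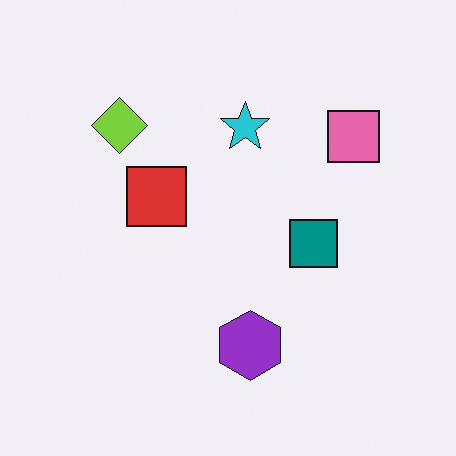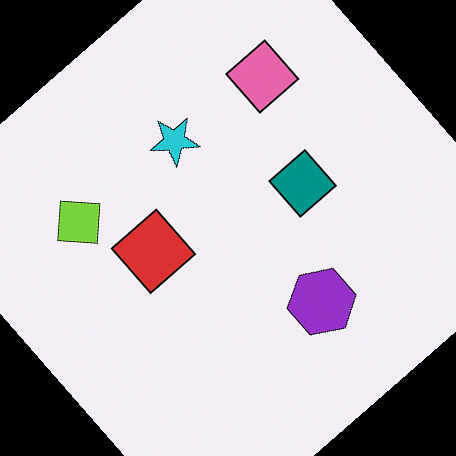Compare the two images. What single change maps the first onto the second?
Rotated counter-clockwise by a large amount — several tens of degrees.

Every shape is tilted by the same angle and the image corners show triangular fill wedges — a whole-image rotation by a non-right angle.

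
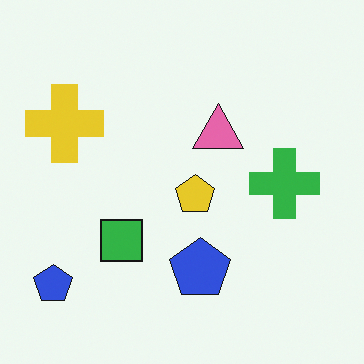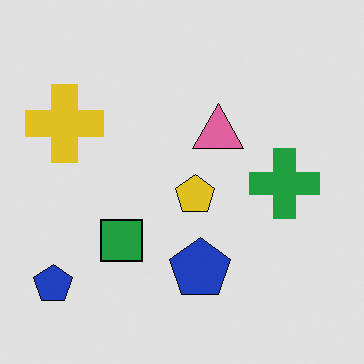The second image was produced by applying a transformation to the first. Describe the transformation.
This is the original image posterized to a reduced palette.

Each flat color has snapped to a coarser quantized level — most visibly, the near-white background has dropped to a flat grey.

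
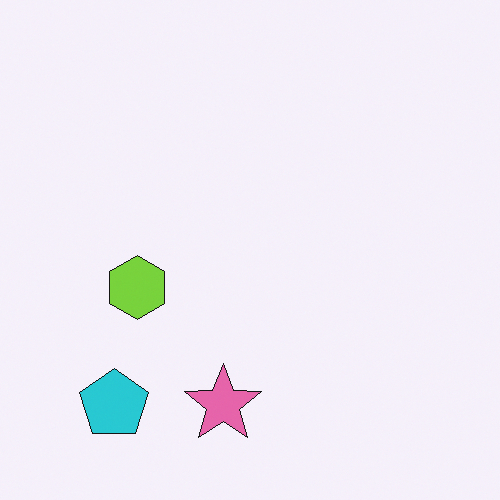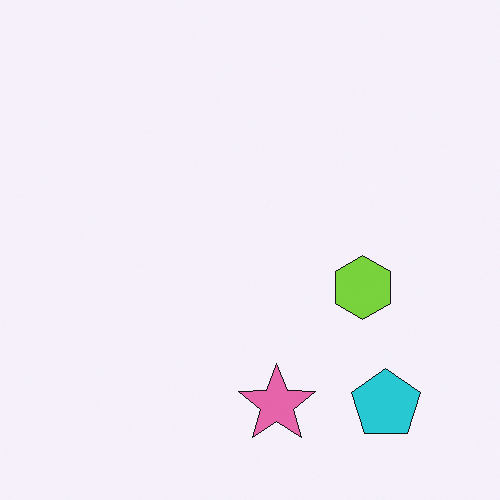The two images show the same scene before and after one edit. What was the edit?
The second image is the first flipped horizontally (left ↔ right).

The cyan pentagon is in the bottom-left of the first image and the bottom-right of the second — shapes on opposite sides of the vertical midline have swapped in a mirror flip.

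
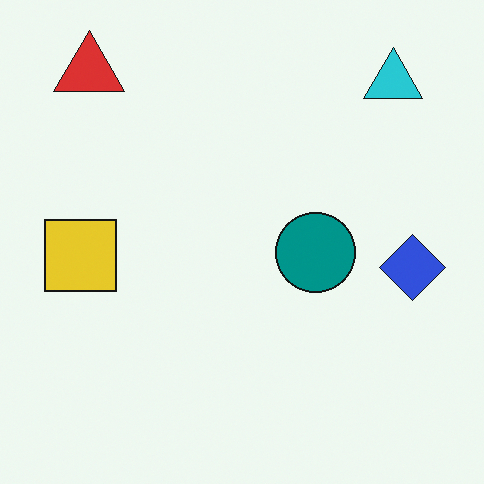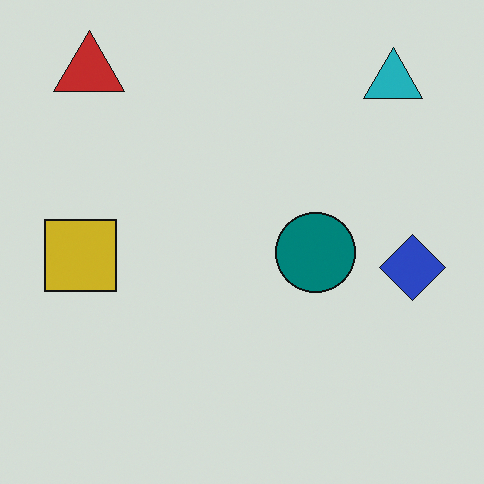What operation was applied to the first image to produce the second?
It was slightly darkened.

Every pixel — background and shapes alike — is uniformly darkened.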